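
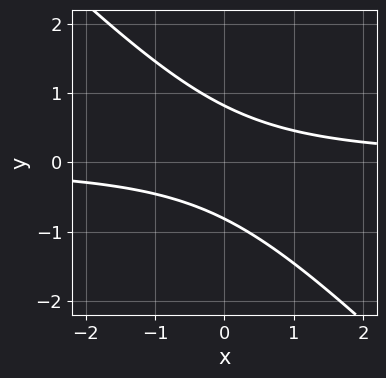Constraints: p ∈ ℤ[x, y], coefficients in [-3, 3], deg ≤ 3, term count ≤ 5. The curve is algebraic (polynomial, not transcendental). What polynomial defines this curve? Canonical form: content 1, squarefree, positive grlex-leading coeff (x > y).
1. deg p = 2. No degree-1 curve has this shape.
2. Reading off the gridlines: no x-intercept at any integer in the box.
3. Fitting integer coefficients to these (and the overall shape) gives p.

3*x*y + 3*y^2 - 2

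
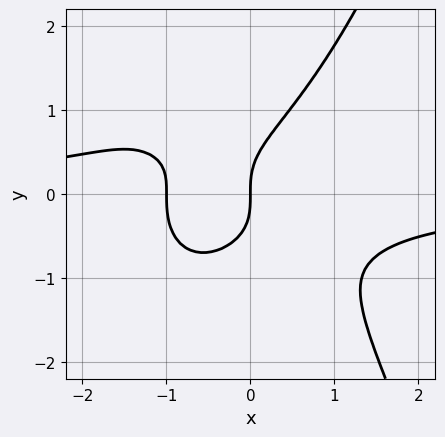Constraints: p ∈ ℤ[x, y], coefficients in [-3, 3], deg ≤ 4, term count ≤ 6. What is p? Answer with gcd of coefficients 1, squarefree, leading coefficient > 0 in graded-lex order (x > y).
x^3*y + x^2*y - y^3 + x^2 + x

First, deg p = 4. The shape is more complex than any degree-3 curve.
Then, reading off the gridlines: one y-axis crossing is at y = 0; among the integer gridlines, it crosses the x-axis at x ∈ {-1, 0}.
Finally, fitting integer coefficients to these (and the overall shape) gives p.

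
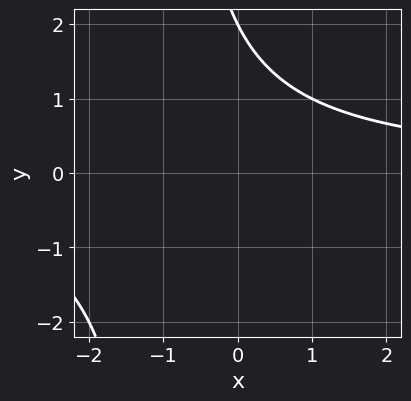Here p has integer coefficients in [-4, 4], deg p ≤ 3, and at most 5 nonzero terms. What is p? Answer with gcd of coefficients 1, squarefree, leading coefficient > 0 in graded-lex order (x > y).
x*y + y - 2

1. The degree is 2 — the shape is more complex than any degree-1 curve.
2. Reading off the gridlines: it misses every integer gridline on the x-axis; it crosses the y-axis at the gridline y = 2.
3. These observations pin down the coefficients.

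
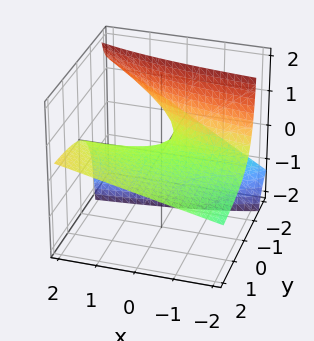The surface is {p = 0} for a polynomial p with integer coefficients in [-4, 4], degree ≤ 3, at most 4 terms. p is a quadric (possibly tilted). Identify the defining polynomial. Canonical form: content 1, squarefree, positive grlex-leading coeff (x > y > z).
x*y - 3*y*z - 3*z

First, degree: a generic line meets the surface in up to 2 points, so deg p = 2.
Then, against the integer gridlines: the visible y-axis segment lies entirely on the surface; every point of the x-axis in the box is on the surface; one z-axis crossing is at z = 0.
Finally, the integer polynomial consistent with all of this is the stated p.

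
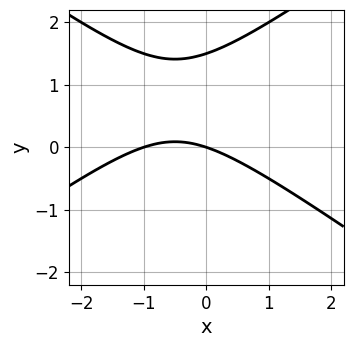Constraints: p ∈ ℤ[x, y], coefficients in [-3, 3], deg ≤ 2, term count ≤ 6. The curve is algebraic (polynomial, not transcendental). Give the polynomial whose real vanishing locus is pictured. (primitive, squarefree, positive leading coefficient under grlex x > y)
(a) Degree: no degree-1 curve has this shape, so deg p = 2.
(b) From the axis intercepts and sections: it meets the y-axis at y = 0 (among the integer gridlines); the x-axis gridline crossings are at x ∈ {-1, 0}.
(c) Assembling these constraints gives the stated polynomial.

x^2 - 2*y^2 + x + 3*y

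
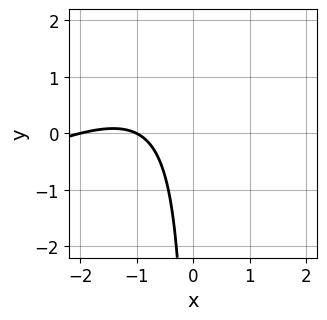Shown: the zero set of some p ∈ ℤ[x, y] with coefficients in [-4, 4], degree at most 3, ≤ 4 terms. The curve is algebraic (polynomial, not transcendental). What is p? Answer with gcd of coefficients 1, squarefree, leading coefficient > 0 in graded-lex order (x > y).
First, the degree is 2 — a generic line meets the curve in up to 2 points.
Next, reading off the gridlines: no y-intercept at any integer in the box; the x-axis gridline crossings are at x ∈ {-2, -1}.
Finally, matching integer coefficients to the picture gives p.

x^2 - 2*x*y + 3*x + 2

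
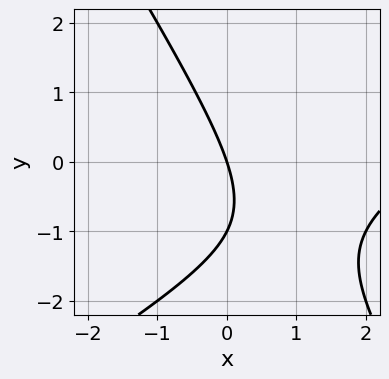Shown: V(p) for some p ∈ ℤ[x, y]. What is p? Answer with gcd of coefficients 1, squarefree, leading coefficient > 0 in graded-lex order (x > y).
x^2 - x*y - y^2 - 3*x - y

First, deg p = 2. The shape is more complex than any degree-1 curve.
Then, checking where it meets the axes: one x-axis crossing is at x = 0; among the integer gridlines, it crosses the y-axis at y ∈ {-1, 0}.
Finally, fitting integer coefficients to these (and the overall shape) gives p.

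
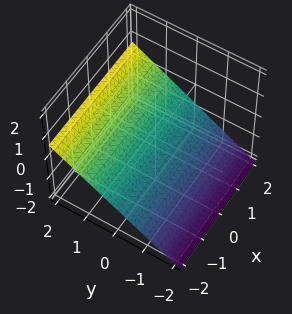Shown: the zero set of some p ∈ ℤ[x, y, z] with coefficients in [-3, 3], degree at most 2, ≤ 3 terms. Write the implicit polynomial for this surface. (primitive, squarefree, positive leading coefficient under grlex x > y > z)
2*y - 3*z - 2

First, degree: every cross-section is a straight line — this is a plane, so deg p = 1.
Then, observable constraints: no x-intercept at any integer in the box; it meets the y-axis at y = 1 (among the integer gridlines).
Finally, the integer polynomial consistent with all of this is the stated p.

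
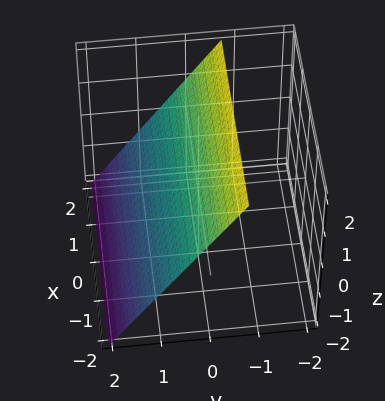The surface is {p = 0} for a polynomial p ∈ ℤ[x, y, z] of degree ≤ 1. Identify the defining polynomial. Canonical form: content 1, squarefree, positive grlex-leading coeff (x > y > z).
deg p = 1. The surface is flat (a plane).
From the visible intercepts: one z-axis crossing is at z = 1; the surface avoids every integer x-axis point in the box.
Matching integer coefficients to the picture gives p.

3*y + 2*z - 2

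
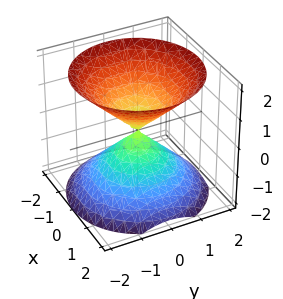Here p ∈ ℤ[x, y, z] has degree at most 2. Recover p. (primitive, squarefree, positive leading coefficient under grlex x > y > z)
1. The picture has 2 separate pieces.
2. Degree: two nappes meeting at a single point; a quadric, so deg p = 2.
3. Symmetries: the z ↦ −z reflection is a symmetry, so z appears only in even powers; every cross-section ⟂ z is a circle, so x, y appear only via x² + y².
4. From the visible intercepts: it meets the x-axis at x = 0 (among the integer gridlines); one z-axis crossing is at z = 0; one y-axis crossing is at y = 0.
5. Putting this together gives p.

x^2 + y^2 - z^2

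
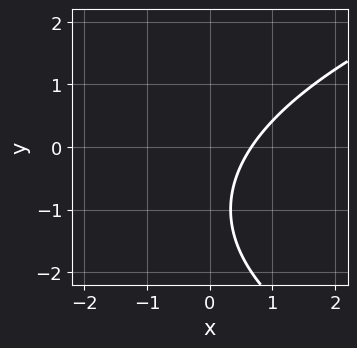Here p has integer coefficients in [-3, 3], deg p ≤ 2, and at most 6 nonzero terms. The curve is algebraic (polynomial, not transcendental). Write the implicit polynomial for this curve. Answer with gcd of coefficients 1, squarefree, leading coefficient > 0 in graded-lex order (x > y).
y^2 - 3*x + 2*y + 2

First, deg p = 2.
Next, reading off the gridlines: the curve avoids every integer y-axis point in the box.
Finally, the integer polynomial consistent with all of this is the stated p.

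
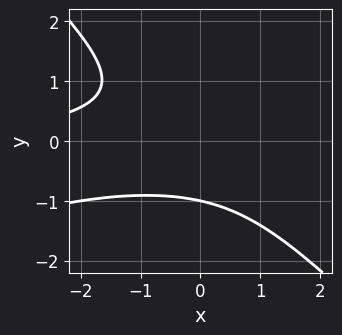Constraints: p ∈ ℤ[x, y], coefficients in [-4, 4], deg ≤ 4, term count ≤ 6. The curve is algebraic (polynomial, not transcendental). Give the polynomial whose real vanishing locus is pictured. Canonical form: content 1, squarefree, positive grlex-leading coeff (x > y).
x^2*y - 2*x*y^2 - 3*y^3 - 3

First, degree: no degree-2 curve has this shape, so deg p = 3.
Then, from the axis intercepts and sections: the curve avoids every integer x-axis point in the box; it crosses the y-axis at the gridline y = -1.
Finally, fitting integer coefficients to these (and the overall shape) gives p.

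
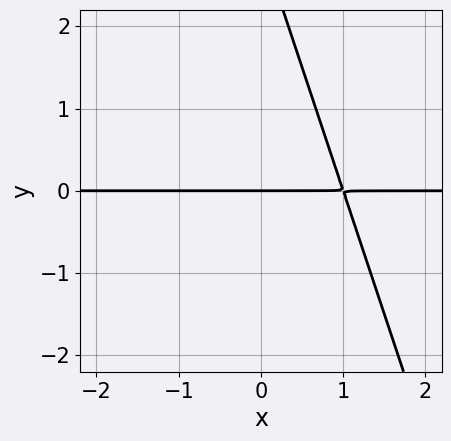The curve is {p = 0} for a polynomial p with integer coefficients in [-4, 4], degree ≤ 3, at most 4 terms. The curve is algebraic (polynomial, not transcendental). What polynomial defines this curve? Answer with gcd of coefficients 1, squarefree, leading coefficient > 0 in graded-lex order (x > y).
3*x*y + y^2 - 3*y

(a) Degree: the shape is more complex than any degree-1 curve, so deg p = 2.
(b) From the visible intercepts: the visible x-axis segment lies entirely on the curve; it meets the y-axis at y = 0 (among the integer gridlines).
(c) The integer polynomial consistent with all of this is the stated p.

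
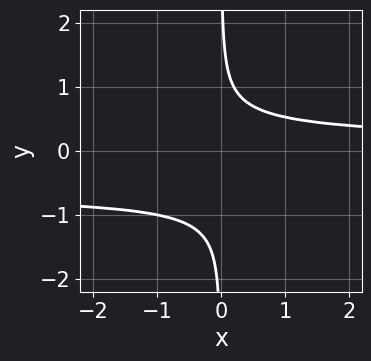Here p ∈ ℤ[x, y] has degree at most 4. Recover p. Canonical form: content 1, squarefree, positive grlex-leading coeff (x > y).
3*x*y^3 + 2*x*y^2 - 1

deg p = 4.
Checking where it meets the axes: no x-intercept at any integer in the box; no y-intercept at any integer in the box.
Putting this together gives p.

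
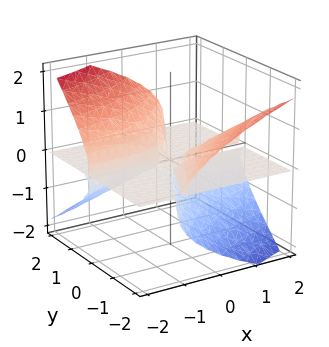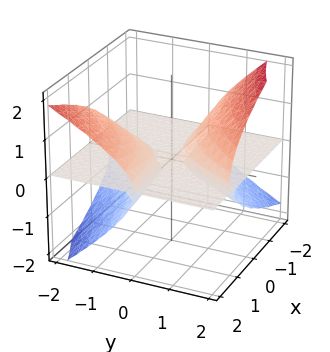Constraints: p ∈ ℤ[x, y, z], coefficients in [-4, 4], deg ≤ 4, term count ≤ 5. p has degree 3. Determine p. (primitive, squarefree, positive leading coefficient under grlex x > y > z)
The picture has 2 separate pieces. They look like related sheets of one shape, so recover p as a whole.
The degree is 3 — no degree-2 surface has this shape.
From the axis intercepts and sections: every point of the x-axis in the box is on the surface; every point of the y-axis in the box is on the surface; it crosses the z-axis at the gridline z = 0.
Matching integer coefficients to the picture gives p.

2*x*y*z - y^2*z - y*z^2 + 3*z^3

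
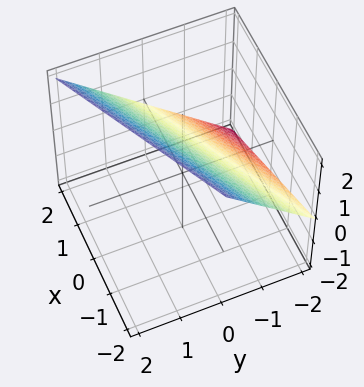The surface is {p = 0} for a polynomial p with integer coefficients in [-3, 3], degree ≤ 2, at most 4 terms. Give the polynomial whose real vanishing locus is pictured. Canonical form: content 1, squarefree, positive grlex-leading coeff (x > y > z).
x - 2*y + 2*z - 2

First, deg p = 1.
Then, from the axis intercepts and sections: one z-axis crossing is at z = 1; it meets the x-axis at x = 2 (among the integer gridlines); it crosses the y-axis at the gridline y = -1.
Finally, fitting integer coefficients to these (and the overall shape) gives p.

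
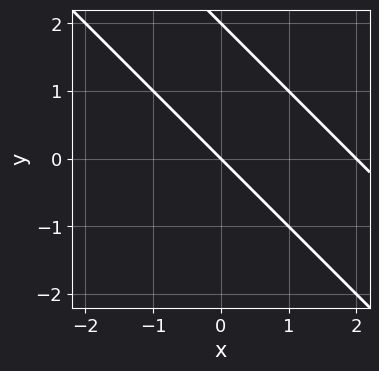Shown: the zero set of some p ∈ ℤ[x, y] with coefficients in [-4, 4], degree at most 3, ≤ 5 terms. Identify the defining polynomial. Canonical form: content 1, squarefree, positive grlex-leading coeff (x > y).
(a) Degree: no degree-1 curve has this shape, so deg p = 2.
(b) Against the integer gridlines: the y-axis gridline crossings are at y ∈ {0, 2}; among the integer gridlines, it crosses the x-axis at x ∈ {0, 2}.
(c) Solving for integer coefficients yields p as stated.

x^2 + 2*x*y + y^2 - 2*x - 2*y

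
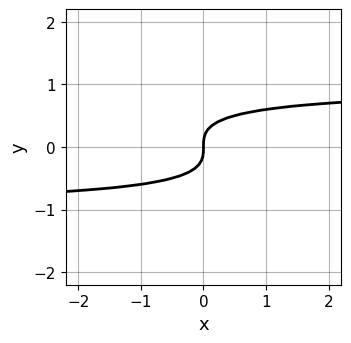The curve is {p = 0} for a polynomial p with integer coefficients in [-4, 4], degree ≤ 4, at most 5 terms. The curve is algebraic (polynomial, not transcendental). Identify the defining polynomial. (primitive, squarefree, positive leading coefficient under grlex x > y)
x*y^2 + 3*y^3 - x

1. deg p = 3.
2. Observable constraints: it meets the y-axis at y = 0 (among the integer gridlines); it meets the x-axis at x = 0 (among the integer gridlines).
3. The integer polynomial consistent with all of this is the stated p.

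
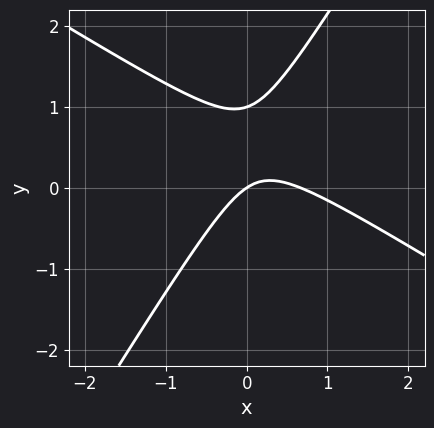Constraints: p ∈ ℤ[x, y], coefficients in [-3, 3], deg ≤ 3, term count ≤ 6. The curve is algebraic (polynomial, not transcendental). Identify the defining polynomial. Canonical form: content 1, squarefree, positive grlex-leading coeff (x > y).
3*x^2 + 3*x*y - 3*y^2 - 2*x + 3*y

deg p = 2. The shape is more complex than any degree-1 curve.
From the visible intercepts: one x-axis crossing is at x = 0; the y-axis gridline crossings are at y ∈ {0, 1}.
Matching integer coefficients to the picture gives p.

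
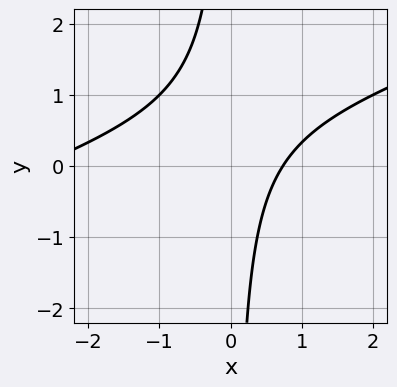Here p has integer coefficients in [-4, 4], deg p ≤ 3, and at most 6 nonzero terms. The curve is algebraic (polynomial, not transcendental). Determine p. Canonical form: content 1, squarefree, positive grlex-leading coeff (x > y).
x^2 - 3*x*y + 2*x - 2

(a) deg p = 2. The shape is more complex than any degree-1 curve.
(b) Reading off the gridlines: it misses every integer gridline on the y-axis.
(c) The integer polynomial consistent with all of this is the stated p.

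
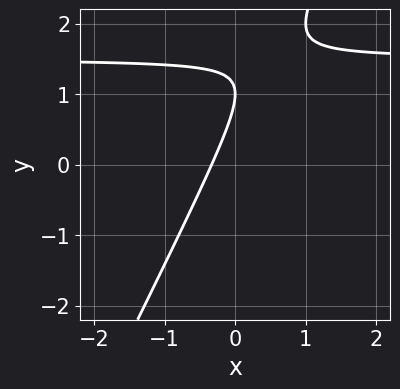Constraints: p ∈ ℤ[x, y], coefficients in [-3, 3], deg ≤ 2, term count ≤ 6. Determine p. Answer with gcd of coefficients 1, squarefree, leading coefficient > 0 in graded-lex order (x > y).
2*x*y - y^2 - 3*x + 2*y - 1

1. deg p = 2. No degree-1 curve has this shape.
2. Checking where it meets the axes: it meets the y-axis at y = 1 (among the integer gridlines).
3. Matching integer coefficients to the picture gives p.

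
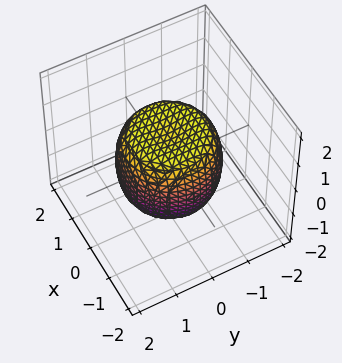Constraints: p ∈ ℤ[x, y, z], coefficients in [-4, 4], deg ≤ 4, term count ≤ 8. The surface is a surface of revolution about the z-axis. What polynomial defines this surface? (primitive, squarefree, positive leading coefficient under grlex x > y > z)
The degree is 4 — a generic line meets the surface in up to 4 points.
Symmetries: rotational symmetry about the z-axis ⇒ p depends on x, y only through x² + y².
Reading off the gridlines: the z-axis gridline crossings are at z ∈ {-1, 1}; a circular section at z = 0 has radius between 1 and 2.
Fitting integer coefficients to these (and the overall shape) gives p.

x^4 + 2*x^2*y^2 + y^4 - x^2 - y^2 + z^2 - 1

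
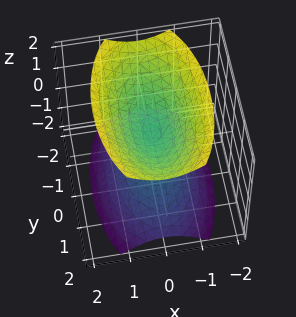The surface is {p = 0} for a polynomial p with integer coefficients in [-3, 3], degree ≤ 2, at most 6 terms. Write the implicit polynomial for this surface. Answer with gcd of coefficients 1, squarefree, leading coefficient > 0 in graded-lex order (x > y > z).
3*x^2 + y^2 - 2*z^2 + 1

(a) The picture has 2 separate pieces. Treating them together as one polynomial.
(b) The degree is 2 — two sheets facing apart; a quadric.
(c) Symmetries: it's symmetric under y → −y, forcing even powers of y; it's symmetric under z → −z, forcing even powers of z; it's symmetric under x → −x, forcing even powers of x.
(d) From the visible intercepts: no y-intercept at any integer in the box; no x-intercept at any integer in the box.
(e) Fitting integer coefficients to these (and the overall shape) gives p.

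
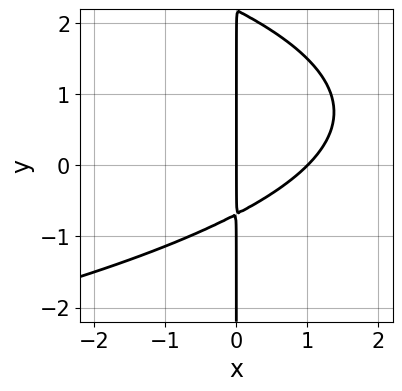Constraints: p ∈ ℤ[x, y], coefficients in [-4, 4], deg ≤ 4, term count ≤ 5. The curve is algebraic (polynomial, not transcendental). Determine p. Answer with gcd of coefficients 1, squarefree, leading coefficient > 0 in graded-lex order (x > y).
2*x*y^2 + 3*x^2 - 3*x*y - 3*x

First, deg p = 3.
Next, reading off the gridlines: the visible y-axis segment lies entirely on the curve; the x-axis gridline crossings are at x ∈ {0, 1}.
Finally, matching integer coefficients to the picture gives p.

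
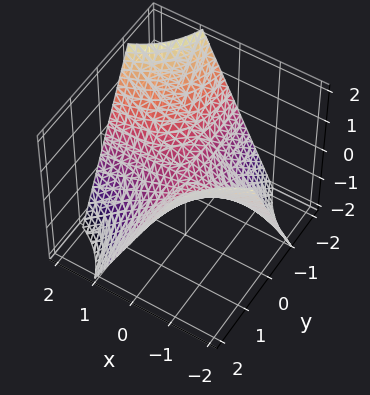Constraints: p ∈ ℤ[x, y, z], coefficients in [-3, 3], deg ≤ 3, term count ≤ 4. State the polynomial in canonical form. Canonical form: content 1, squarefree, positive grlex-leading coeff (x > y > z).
deg p = 2. A hyperbolic paraboloid; a quadric.
From the visible intercepts: every point of the y-axis in the box is on the surface; it crosses the z-axis at the gridline z = 0; the visible x-axis segment lies entirely on the surface.
These observations pin down the coefficients.

x*y + z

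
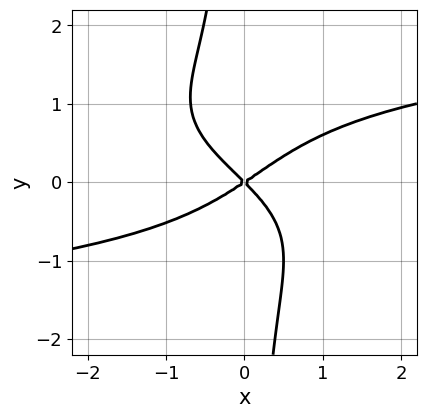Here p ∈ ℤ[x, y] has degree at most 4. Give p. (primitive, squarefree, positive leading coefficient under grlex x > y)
deg p = 4.
Reading off the gridlines: it meets the x-axis at x = 0 (among the integer gridlines); one y-axis crossing is at y = 0.
Together with the visible shape, these determine p as stated.

3*x*y^3 - x*y^2 - 2*x^2 + x*y + 3*y^2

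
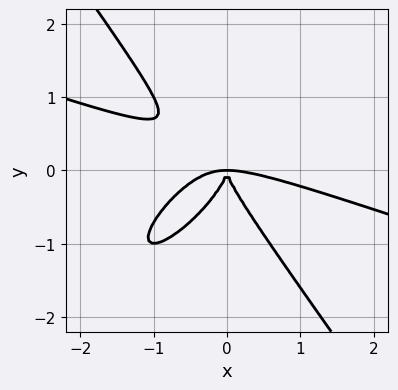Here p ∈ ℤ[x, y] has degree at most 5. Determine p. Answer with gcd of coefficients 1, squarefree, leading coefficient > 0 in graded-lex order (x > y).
First, the degree is 4 — no degree-3 curve has this shape.
Finally, the integer polynomial consistent with all of this is the stated p.

x^4 + 2*x^3*y - 3*x^2*y^2 + 2*y^4 + 2*x^2*y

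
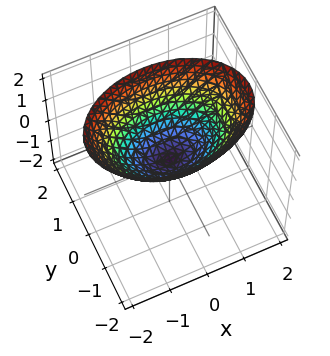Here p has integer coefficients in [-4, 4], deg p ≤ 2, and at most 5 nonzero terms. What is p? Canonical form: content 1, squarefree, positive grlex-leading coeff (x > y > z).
Degree: a paraboloid; a quadric, so deg p = 2.
Symmetries: it's symmetric under x → −x, forcing even powers of x; the y ↦ −y reflection is a symmetry, so y appears only in even powers.
Checking where it meets the axes: one y-axis crossing is at y = 0; one x-axis crossing is at x = 0; it crosses the z-axis at the gridline z = 0.
Solving for integer coefficients yields p as stated.

x^2 + 2*y^2 - 2*z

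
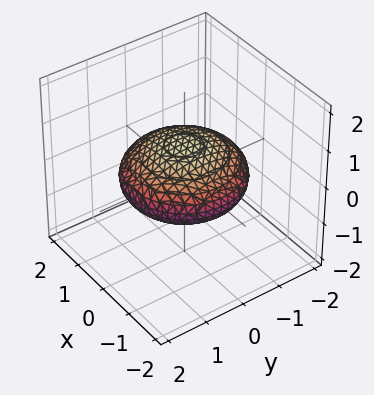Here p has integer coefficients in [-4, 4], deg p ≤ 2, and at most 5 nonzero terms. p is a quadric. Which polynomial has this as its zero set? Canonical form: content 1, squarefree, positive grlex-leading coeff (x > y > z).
x^2 + y^2 + 3*z^2 - 2

First, deg p = 2. A closed, bounded, convex surface; a quadric.
Then, symmetries: the z ↦ −z reflection is a symmetry, so z appears only in even powers; rotational symmetry about the z-axis ⇒ p depends on x, y only through x² + y².
Next, checking where it meets the axes: a circular section at z = 0 has radius between 1 and 2.
Finally, solving for integer coefficients yields p as stated.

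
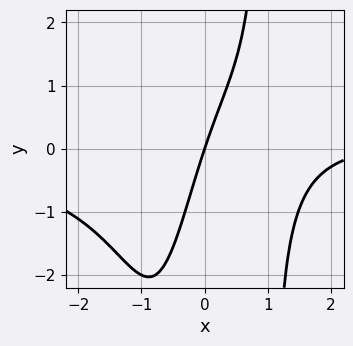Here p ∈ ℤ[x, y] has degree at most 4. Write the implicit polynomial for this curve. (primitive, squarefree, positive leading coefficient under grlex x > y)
The degree is 4 — the shape is more complex than any degree-3 curve.
Reading off the gridlines: one x-axis crossing is at x = 0; it meets the y-axis at y = 0 (among the integer gridlines).
Assembling these constraints gives the stated polynomial.

x^3*y - x^2 + 3*x - y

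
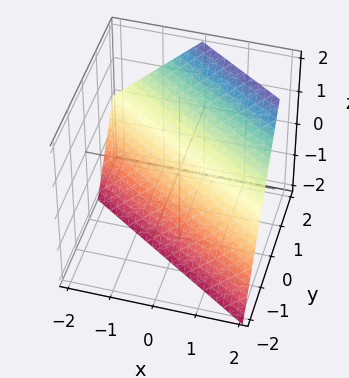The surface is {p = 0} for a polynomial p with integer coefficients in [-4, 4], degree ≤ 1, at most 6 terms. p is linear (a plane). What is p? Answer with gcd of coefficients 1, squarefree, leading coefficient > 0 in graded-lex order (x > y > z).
First, the degree is 1 — every cross-section is a straight line — this is a plane.
Next, from the axis intercepts and sections: it meets the z-axis at z = -1 (among the integer gridlines); it meets the x-axis at x = 1 (among the integer gridlines).
Finally, together with the visible shape, these determine p as stated.

2*x + 3*y - 2*z - 2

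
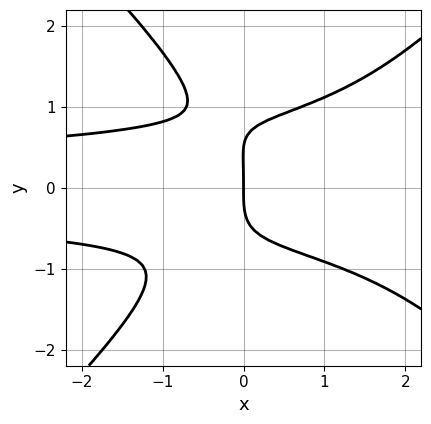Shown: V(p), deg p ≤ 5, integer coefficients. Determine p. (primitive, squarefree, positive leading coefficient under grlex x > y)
2*x^2*y^2 - 2*y^4 - 3*x*y^2 + y^3 + 3*x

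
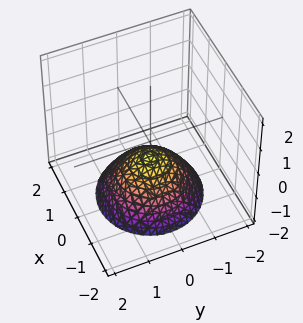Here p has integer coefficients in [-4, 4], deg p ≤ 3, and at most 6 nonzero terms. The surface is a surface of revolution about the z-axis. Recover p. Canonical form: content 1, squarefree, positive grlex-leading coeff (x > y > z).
1. deg p = 2.
2. Symmetries: every cross-section ⟂ z is a circle, so x, y appear only via x² + y².
3. Against the integer gridlines: a circular section at z = -1 has radius between 0 and 1; the surface avoids every integer x-axis point in the box; the surface avoids every integer y-axis point in the box.
4. These observations pin down the coefficients.

2*x^2 + 2*y^2 + 3*z + 2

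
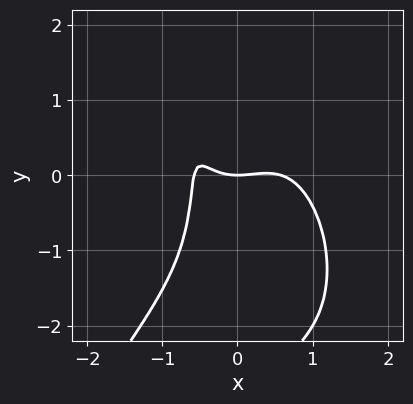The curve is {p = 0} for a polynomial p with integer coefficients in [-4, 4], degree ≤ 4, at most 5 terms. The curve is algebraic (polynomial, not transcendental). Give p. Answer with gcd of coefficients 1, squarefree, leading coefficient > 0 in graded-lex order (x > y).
1. The degree is 4 — a generic line meets the curve in up to 4 points.
2. Reading off the gridlines: it crosses the y-axis at the gridline y = 0; it crosses the x-axis at the gridline x = 0.
3. Assembling these constraints gives the stated polynomial.

3*x^4 - x*y^3 - x^2 + 3*x*y + 2*y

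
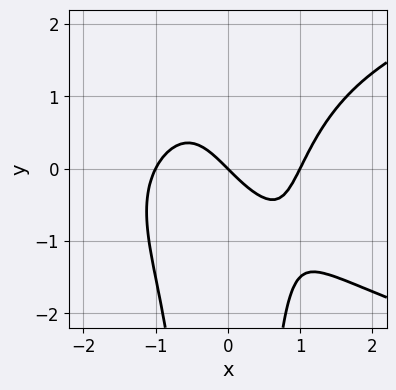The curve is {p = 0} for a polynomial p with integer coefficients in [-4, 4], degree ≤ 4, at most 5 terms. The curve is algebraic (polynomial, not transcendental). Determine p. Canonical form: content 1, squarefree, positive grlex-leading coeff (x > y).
2*x^2*y^2 - 3*x^3 + 3*x + 3*y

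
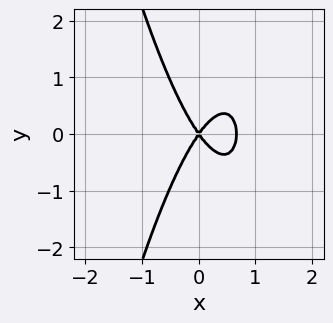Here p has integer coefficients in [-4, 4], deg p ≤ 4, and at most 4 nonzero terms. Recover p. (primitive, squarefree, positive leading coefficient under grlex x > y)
First, deg p = 3. No degree-2 curve has this shape.
Then, symmetries: the y ↦ −y reflection is a symmetry, so y appears only in even powers.
Next, from the axis intercepts and sections: one x-axis crossing is at x = 0; it meets the y-axis at y = 0 (among the integer gridlines).
Finally, putting this together gives p.

3*x^3 - 2*x^2 + y^2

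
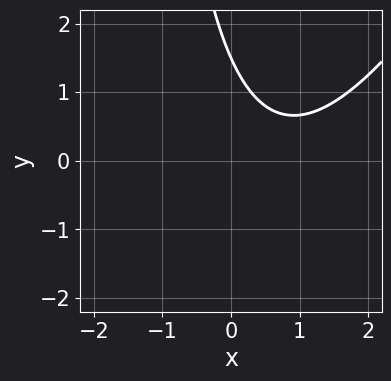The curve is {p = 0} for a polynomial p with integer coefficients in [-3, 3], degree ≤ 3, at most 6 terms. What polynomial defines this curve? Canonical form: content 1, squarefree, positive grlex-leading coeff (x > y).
First, deg p = 2. A generic line meets the curve in up to 2 points.
Next, against the integer gridlines: no x-intercept at any integer in the box.
Finally, together with the visible shape, these determine p as stated.

2*x^2 - x*y - 3*x - 2*y + 3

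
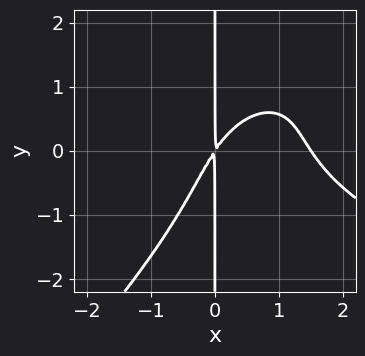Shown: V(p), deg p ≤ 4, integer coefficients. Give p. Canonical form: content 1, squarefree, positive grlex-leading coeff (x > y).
x^2*y^2 - x*y^3 - 2*x^3 + 3*x^2 - 2*x*y

First, the degree is 4 — no degree-3 curve has this shape.
Next, checking where it meets the axes: the visible y-axis segment lies entirely on the curve.
Finally, matching integer coefficients to the picture gives p.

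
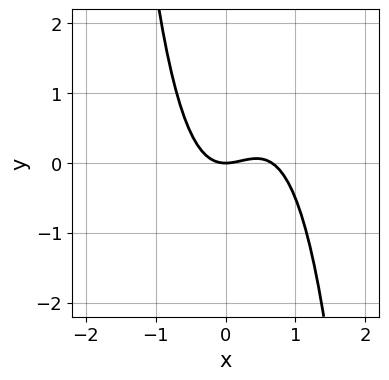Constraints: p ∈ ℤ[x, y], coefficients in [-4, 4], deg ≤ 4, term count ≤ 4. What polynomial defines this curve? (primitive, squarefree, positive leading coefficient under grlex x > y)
3*x^3 - 2*x^2 + 2*y

1. deg p = 3. A generic line meets the curve in up to 3 points.
2. Reading off the gridlines: it meets the y-axis at y = 0 (among the integer gridlines); it meets the x-axis at x = 0 (among the integer gridlines).
3. Matching integer coefficients to the picture gives p.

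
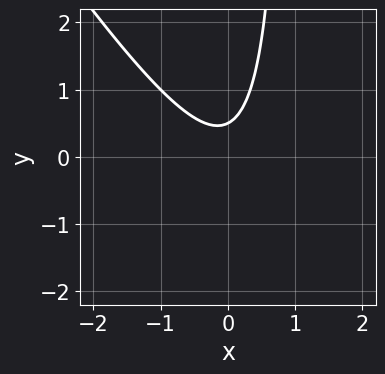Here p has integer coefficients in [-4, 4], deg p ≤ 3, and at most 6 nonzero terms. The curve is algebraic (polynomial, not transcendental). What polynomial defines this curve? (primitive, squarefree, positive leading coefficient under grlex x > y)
First, degree: a generic line meets the curve in up to 2 points, so deg p = 2.
Then, reading off the gridlines: no x-intercept at any integer in the box.
Finally, these observations pin down the coefficients.

3*x^2 + 2*x*y - 2*y + 1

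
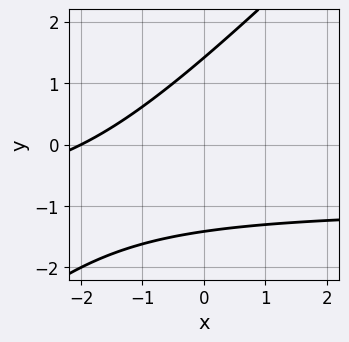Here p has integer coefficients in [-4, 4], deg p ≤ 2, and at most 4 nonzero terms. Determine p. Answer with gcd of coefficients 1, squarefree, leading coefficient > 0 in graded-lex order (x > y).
x*y - y^2 + x + 2

deg p = 2. No degree-1 curve has this shape.
Checking where it meets the axes: it crosses the x-axis at the gridline x = -2.
Putting this together gives p.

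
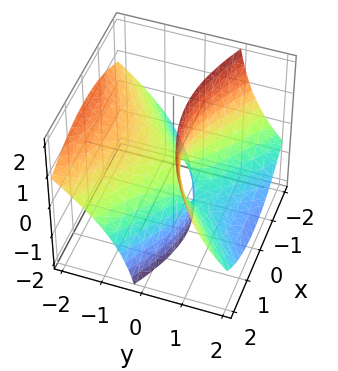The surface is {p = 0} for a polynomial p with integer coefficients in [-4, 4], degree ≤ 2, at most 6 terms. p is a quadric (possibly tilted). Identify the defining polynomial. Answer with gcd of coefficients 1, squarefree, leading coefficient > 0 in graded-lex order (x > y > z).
The degree is 2 — no degree-1 surface has this shape.
Reading off the gridlines: one x-axis crossing is at x = 0; it crosses the y-axis at the gridline y = 0.
These observations pin down the coefficients.

x^2 - 2*y^2 - 3*y*z + z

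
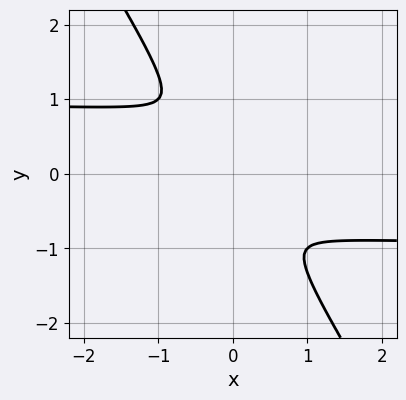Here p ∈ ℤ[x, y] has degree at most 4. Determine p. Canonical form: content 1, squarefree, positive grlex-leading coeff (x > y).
x^2*y^2 - x*y^3 - y^4 - x^2

First, deg p = 4. No degree-3 curve has this shape.
Finally, putting this together gives p.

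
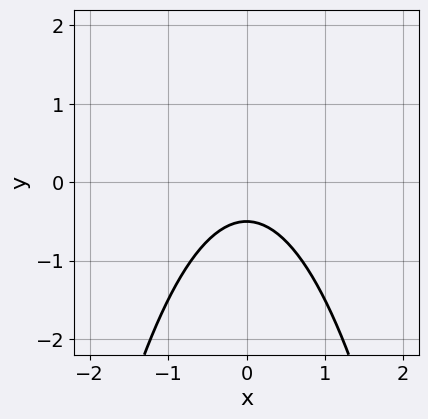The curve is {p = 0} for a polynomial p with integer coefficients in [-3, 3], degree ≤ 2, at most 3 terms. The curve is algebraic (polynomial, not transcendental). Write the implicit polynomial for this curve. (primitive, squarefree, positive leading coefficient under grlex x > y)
2*x^2 + 2*y + 1

1. Degree: no degree-1 curve has this shape, so deg p = 2.
2. Symmetries: mirror symmetry x ↦ −x ⇒ only even powers of x.
3. Checking where it meets the axes: the curve avoids every integer x-axis point in the box.
4. Solving for integer coefficients yields p as stated.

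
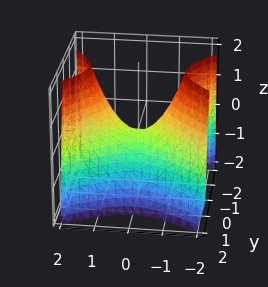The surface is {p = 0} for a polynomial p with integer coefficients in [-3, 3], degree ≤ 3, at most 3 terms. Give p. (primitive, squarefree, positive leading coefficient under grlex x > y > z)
2*x^2 - 3*y^2 - 2*z

1. The degree is 2 — a saddle surface; a quadric.
2. Symmetries: it's symmetric under x → −x, forcing even powers of x; the y ↦ −y reflection is a symmetry, so y appears only in even powers.
3. From the axis intercepts and sections: it crosses the y-axis at the gridline y = 0; it crosses the z-axis at the gridline z = 0; it meets the x-axis at x = 0 (among the integer gridlines).
4. Assembling these constraints gives the stated polynomial.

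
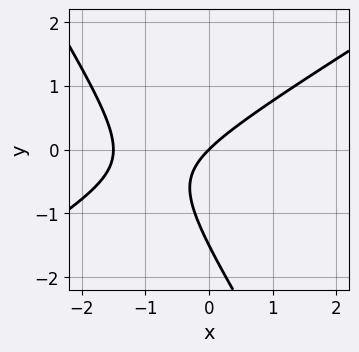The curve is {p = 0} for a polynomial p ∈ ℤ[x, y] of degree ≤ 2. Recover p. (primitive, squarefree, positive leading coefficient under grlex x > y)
First, the degree is 2 — no degree-1 curve has this shape.
Next, against the integer gridlines: one y-axis crossing is at y = 0; one x-axis crossing is at x = 0.
Finally, solving for integer coefficients yields p as stated.

2*x^2 - 2*x*y - 2*y^2 + 3*x - 3*y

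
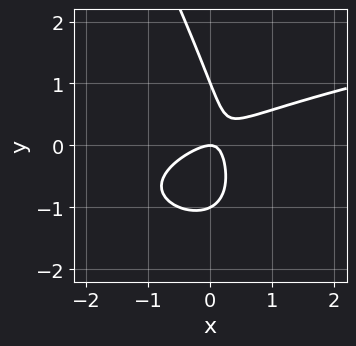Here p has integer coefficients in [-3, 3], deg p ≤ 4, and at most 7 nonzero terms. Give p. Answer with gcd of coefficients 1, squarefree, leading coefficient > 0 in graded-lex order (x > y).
1. The degree is 3 — a generic line meets the curve in up to 3 points.
2. Against the integer gridlines: the y-axis gridline crossings are at y ∈ {-1, 0, 1}; it meets the x-axis at x = 0 (among the integer gridlines).
3. Solving for integer coefficients yields p as stated.

2*x*y^2 + y^3 - 2*x^2 + 3*x*y - y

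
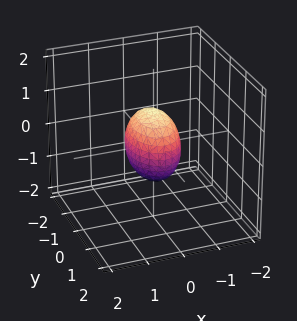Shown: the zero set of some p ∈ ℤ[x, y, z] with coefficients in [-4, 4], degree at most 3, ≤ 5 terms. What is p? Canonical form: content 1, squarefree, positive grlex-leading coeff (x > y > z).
First, degree: a closed, bounded, convex surface; a quadric, so deg p = 2.
Then, symmetries: it's symmetric under z → −z, forcing even powers of z; it's symmetric under y → −y, forcing even powers of y; mirror symmetry x ↦ −x ⇒ only even powers of x.
Then, against the integer gridlines: the y-axis gridline crossings are at y ∈ {-1, 1}; the z-axis gridline crossings are at z ∈ {-1, 1}.
Finally, assembling these constraints gives the stated polynomial.

2*x^2 + y^2 + z^2 - 1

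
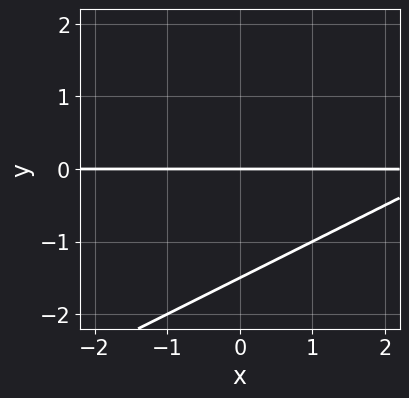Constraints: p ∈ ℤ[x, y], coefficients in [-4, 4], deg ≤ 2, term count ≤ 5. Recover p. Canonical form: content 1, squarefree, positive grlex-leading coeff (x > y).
First, deg p = 2. A generic line meets the curve in up to 2 points.
Then, from the axis intercepts and sections: one y-axis crossing is at y = 0; every point of the x-axis in the box is on the curve.
Finally, the integer polynomial consistent with all of this is the stated p.

x*y - 2*y^2 - 3*y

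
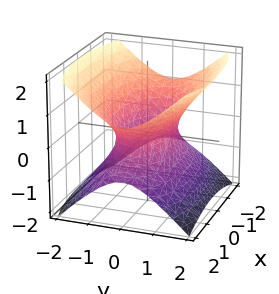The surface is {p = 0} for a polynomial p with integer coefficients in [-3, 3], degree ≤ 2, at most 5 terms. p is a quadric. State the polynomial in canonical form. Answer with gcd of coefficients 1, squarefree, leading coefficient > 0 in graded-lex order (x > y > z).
x^2 + 3*y^2 - 3*z^2 - 2

First, deg p = 2.
Then, symmetries: mirror symmetry x ↦ −x ⇒ only even powers of x; mirror symmetry z ↦ −z ⇒ only even powers of z; the y ↦ −y reflection is a symmetry, so y appears only in even powers.
Then, checking where it meets the axes: no z-intercept at any integer in the box.
Finally, matching integer coefficients to the picture gives p.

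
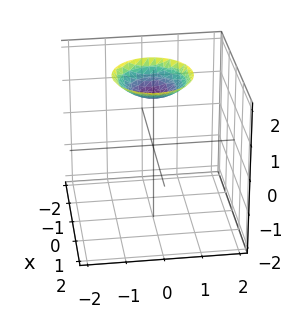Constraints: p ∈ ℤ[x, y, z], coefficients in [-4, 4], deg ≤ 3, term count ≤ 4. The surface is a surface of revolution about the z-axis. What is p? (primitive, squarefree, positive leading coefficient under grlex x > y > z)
x^2 + y^2 - 2*z + 3

1. The degree is 2 — the shape is more complex than any degree-1 surface.
2. By symmetry, every cross-section ⟂ z is a circle, so x, y appear only via x² + y².
3. Checking where it meets the axes: it misses every integer gridline on the y-axis; no x-intercept at any integer in the box; a circular section at z = 2 has radius exactly 1.
4. Solving for integer coefficients yields p as stated.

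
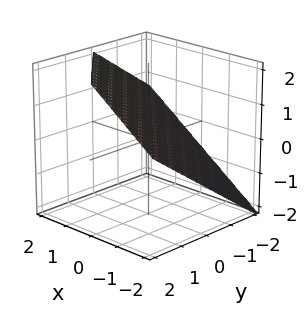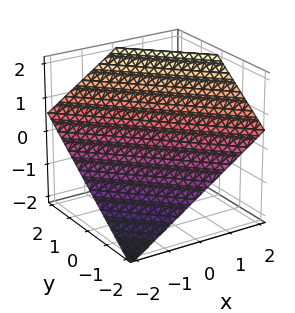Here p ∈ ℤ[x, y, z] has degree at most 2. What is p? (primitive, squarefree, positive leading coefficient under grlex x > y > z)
(a) The degree is 1 — every cross-section is a straight line — this is a plane.
(b) Against the integer gridlines: one x-axis crossing is at x = -1; it meets the y-axis at y = -1 (among the integer gridlines).
(c) Fitting integer coefficients to these (and the overall shape) gives p.

2*x + 2*y - 3*z + 2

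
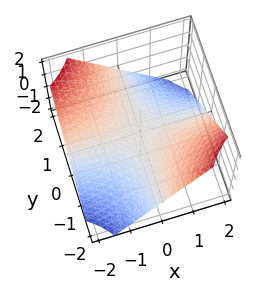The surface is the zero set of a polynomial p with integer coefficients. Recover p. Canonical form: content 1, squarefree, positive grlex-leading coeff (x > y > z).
2*x*y + 3*z

The degree is 2 — no degree-1 surface has this shape.
Checking where it meets the axes: every point of the x-axis in the box is on the surface; it meets the z-axis at z = 0 (among the integer gridlines); every point of the y-axis in the box is on the surface.
Fitting integer coefficients to these (and the overall shape) gives p.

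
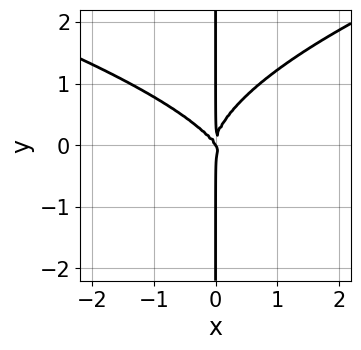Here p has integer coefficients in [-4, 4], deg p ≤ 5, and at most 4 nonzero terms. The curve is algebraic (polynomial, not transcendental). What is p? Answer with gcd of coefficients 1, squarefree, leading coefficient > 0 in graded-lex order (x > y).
3*x*y^3 - 3*x^3 - 2*x^2*y

First, deg p = 4.
Next, observable constraints: one x-axis crossing is at x = 0; the visible y-axis segment lies entirely on the curve.
Finally, together with the visible shape, these determine p as stated.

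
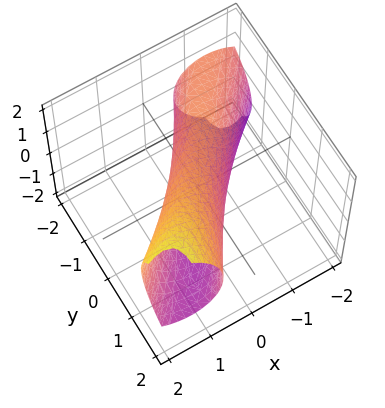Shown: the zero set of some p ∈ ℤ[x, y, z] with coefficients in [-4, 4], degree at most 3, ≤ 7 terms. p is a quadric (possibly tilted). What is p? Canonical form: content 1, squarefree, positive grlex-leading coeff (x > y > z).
deg p = 2.
From the axis intercepts and sections: among the integer gridlines, it crosses the z-axis at z ∈ {-1, 1}; the y-axis gridline crossings are at y ∈ {-1, 1}.
Solving for integer coefficients yields p as stated.

2*x^2 - 3*x*y - x*z + y^2 + z^2 - 1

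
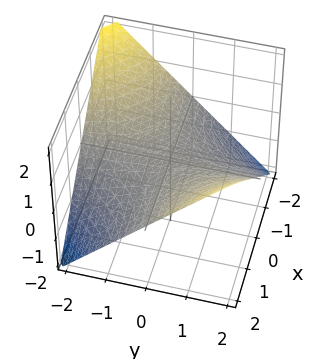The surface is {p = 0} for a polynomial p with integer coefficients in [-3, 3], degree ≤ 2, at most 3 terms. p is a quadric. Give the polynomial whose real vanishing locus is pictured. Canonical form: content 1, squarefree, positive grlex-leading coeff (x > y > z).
First, deg p = 2.
Next, reading off the gridlines: one z-axis crossing is at z = 0; the visible x-axis segment lies entirely on the surface; every point of the y-axis in the box is on the surface.
Finally, fitting integer coefficients to these (and the overall shape) gives p.

x*y - 2*z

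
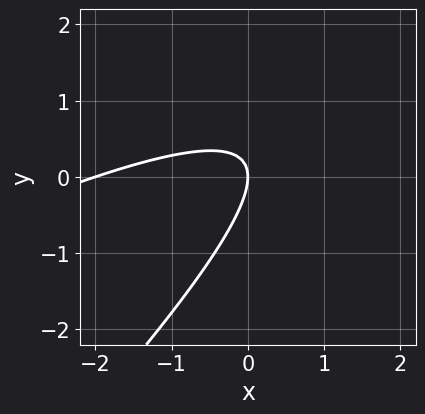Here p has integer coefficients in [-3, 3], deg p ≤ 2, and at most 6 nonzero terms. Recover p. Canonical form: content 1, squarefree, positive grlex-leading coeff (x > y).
(a) The degree is 2 — no degree-1 curve has this shape.
(b) Reading off the gridlines: it crosses the y-axis at the gridline y = 0; the x-axis gridline crossings are at x ∈ {-2, 0}.
(c) Together with the visible shape, these determine p as stated.

x^2 - 3*x*y + 2*y^2 + 2*x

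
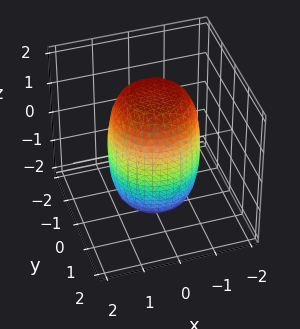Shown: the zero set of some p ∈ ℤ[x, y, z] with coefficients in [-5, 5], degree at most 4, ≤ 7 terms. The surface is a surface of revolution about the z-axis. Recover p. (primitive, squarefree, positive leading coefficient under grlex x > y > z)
2*x^4 + 4*x^2*y^2 + 2*y^4 - x^2 - y^2 + z^2 - 3

First, deg p = 4. No degree-3 surface has this shape.
Next, symmetry: the surface is invariant under rotation about z: p = q(x² + y², z).
Next, from the axis intercepts and sections: a circular section at z = 0 has radius between 1 and 2.
Finally, assembling these constraints gives the stated polynomial.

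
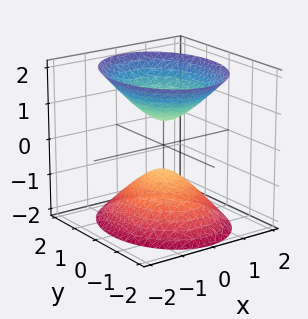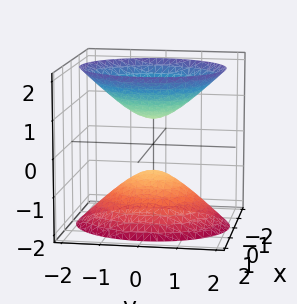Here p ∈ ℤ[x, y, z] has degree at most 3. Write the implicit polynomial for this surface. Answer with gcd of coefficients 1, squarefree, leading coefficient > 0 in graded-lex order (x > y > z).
(a) I count 2 distinct pieces. Treating them together as one polynomial.
(b) deg p = 2. Two separate bowl-shaped sheets opening away from each other; a quadric.
(c) Symmetries: it's symmetric under x → −x, forcing even powers of x; it's symmetric under y → −y, forcing even powers of y; it's symmetric under z → −z, forcing even powers of z.
(d) Reading off the gridlines: no x-intercept at any integer in the box; the surface avoids every integer y-axis point in the box.
(e) Assembling these constraints gives the stated polynomial.

3*x^2 + 2*y^2 - 2*z^2 + 1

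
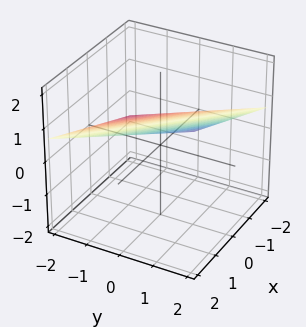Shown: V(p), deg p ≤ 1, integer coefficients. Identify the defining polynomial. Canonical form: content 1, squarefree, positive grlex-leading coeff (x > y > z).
x + y - 3*z + 2

First, degree: every cross-section is a straight line — this is a plane, so deg p = 1.
Next, from the visible intercepts: it crosses the y-axis at the gridline y = -2; it meets the x-axis at x = -2 (among the integer gridlines).
Finally, fitting integer coefficients to these (and the overall shape) gives p.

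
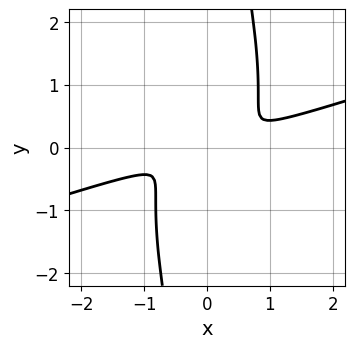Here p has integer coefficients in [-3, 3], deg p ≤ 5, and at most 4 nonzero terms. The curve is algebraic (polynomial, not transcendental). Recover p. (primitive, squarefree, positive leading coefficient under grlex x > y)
(a) Degree: the shape is more complex than any degree-3 curve, so deg p = 4.
(b) Putting this together gives p.

x^4 - 3*x^3*y - x*y^3 + 2*y^2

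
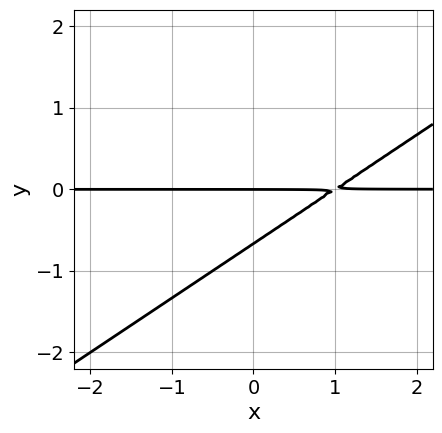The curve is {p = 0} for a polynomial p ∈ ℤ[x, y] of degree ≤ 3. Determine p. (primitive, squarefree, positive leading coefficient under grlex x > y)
2*x*y - 3*y^2 - 2*y

The degree is 2 — no degree-1 curve has this shape.
From the visible intercepts: one y-axis crossing is at y = 0; every point of the x-axis in the box is on the curve.
Assembling these constraints gives the stated polynomial.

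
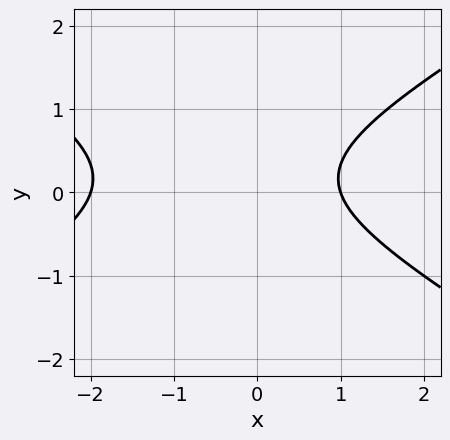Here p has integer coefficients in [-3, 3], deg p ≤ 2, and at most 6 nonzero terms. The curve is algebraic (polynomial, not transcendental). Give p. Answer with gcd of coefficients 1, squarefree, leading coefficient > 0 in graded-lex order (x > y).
The degree is 2 — no degree-1 curve has this shape.
From the axis intercepts and sections: it misses every integer gridline on the y-axis; among the integer gridlines, it crosses the x-axis at x ∈ {-2, 1}.
These observations pin down the coefficients.

x^2 - 3*y^2 + x + y - 2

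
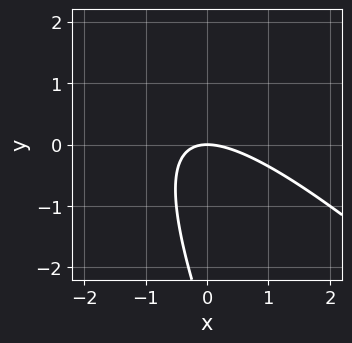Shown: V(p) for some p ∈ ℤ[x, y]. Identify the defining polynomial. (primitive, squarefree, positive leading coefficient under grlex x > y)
2*x^2 + 3*x*y + y^2 + 3*y

First, the degree is 2 — no degree-1 curve has this shape.
Next, checking where it meets the axes: one x-axis crossing is at x = 0; it crosses the y-axis at the gridline y = 0.
Finally, solving for integer coefficients yields p as stated.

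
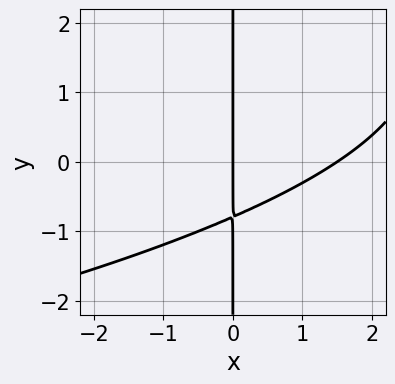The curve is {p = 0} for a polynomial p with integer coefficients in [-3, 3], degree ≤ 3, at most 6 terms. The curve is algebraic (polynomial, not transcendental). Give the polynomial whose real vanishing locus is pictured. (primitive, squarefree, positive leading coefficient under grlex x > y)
x*y^2 + 2*x^2 - 3*x*y - 3*x

(a) Degree: no degree-2 curve has this shape, so deg p = 3.
(b) Reading off the gridlines: the visible y-axis segment lies entirely on the curve; one x-axis crossing is at x = 0.
(c) Matching integer coefficients to the picture gives p.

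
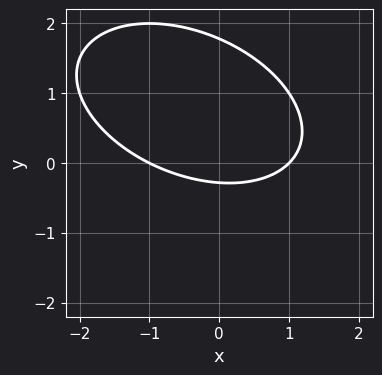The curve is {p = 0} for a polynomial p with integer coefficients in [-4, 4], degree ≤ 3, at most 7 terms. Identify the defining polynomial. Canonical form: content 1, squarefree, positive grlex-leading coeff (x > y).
(a) Degree: no degree-1 curve has this shape, so deg p = 2.
(b) Observable constraints: among the integer gridlines, it crosses the x-axis at x ∈ {-1, 1}.
(c) Assembling these constraints gives the stated polynomial.

x^2 + x*y + 2*y^2 - 3*y - 1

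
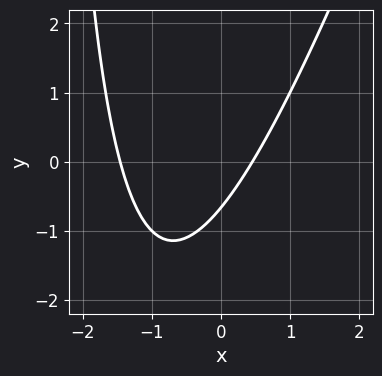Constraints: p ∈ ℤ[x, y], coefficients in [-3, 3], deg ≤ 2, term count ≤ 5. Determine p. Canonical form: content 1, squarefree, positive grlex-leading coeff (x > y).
3*x^2 - x*y + 3*x - 3*y - 2

deg p = 2. A generic line meets the curve in up to 2 points.
Matching integer coefficients to the picture gives p.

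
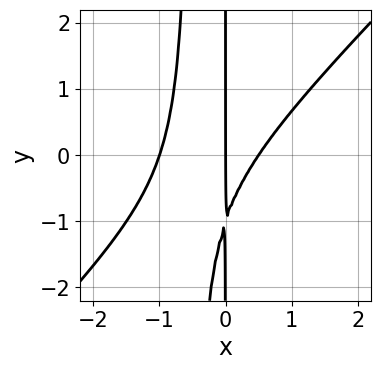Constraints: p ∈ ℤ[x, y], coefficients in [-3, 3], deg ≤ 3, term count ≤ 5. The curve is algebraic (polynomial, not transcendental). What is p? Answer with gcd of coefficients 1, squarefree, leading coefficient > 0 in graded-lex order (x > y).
2*x^3 - 2*x^2*y + x^2 - x*y - x

1. Degree: no degree-2 curve has this shape, so deg p = 3.
2. Observable constraints: the x-axis gridline crossings are at x ∈ {-1, 0}; every point of the y-axis in the box is on the curve.
3. The integer polynomial consistent with all of this is the stated p.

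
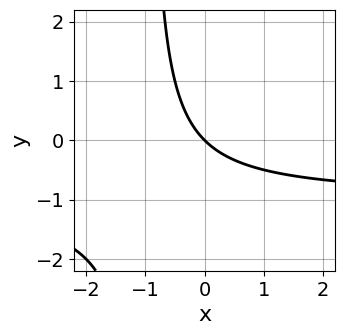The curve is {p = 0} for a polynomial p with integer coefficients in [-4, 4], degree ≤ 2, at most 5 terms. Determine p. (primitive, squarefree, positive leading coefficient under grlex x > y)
x*y + x + y

(a) deg p = 2.
(b) From the axis intercepts and sections: one x-axis crossing is at x = 0; one y-axis crossing is at y = 0.
(c) Fitting integer coefficients to these (and the overall shape) gives p.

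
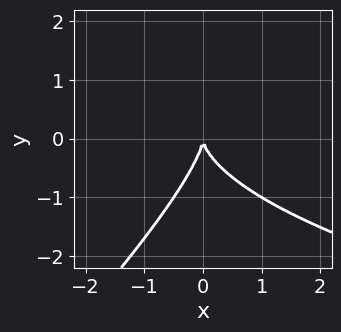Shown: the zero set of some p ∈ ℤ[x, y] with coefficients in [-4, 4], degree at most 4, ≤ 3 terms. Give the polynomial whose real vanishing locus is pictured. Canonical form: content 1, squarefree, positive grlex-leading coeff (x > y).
x*y^2 - y^3 - 2*x^2

deg p = 3. No degree-2 curve has this shape.
Checking where it meets the axes: one y-axis crossing is at y = 0; it crosses the x-axis at the gridline x = 0.
These observations pin down the coefficients.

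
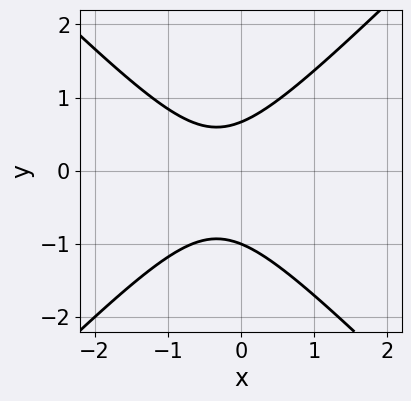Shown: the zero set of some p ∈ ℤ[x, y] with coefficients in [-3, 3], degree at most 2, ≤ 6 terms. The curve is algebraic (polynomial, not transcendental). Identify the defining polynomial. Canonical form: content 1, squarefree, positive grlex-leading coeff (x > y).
3*x^2 - 3*y^2 + 2*x - y + 2

First, degree: a generic line meets the curve in up to 2 points, so deg p = 2.
Next, from the visible intercepts: it meets the y-axis at y = -1 (among the integer gridlines); no x-intercept at any integer in the box.
Finally, assembling these constraints gives the stated polynomial.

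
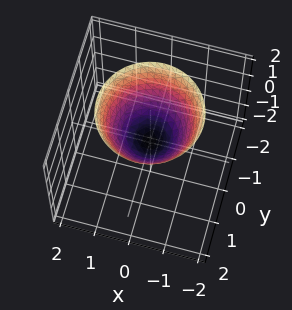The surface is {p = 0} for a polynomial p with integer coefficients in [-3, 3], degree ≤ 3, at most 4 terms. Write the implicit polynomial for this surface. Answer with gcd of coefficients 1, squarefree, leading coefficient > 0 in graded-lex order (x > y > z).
x^2 + y^2 - z

First, deg p = 2. A single bowl opening along one axis; a quadric.
Then, by symmetry, every cross-section ⟂ z is a circle, so x, y appear only via x² + y².
Then, from the visible intercepts: it meets the y-axis at y = 0 (among the integer gridlines); it crosses the x-axis at the gridline x = 0; it meets the z-axis at z = 0 (among the integer gridlines); a circular section at z = 2 has radius between 1 and 2.
Finally, matching integer coefficients to the picture gives p.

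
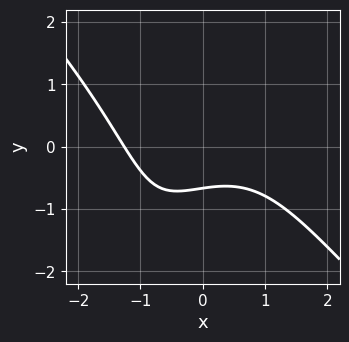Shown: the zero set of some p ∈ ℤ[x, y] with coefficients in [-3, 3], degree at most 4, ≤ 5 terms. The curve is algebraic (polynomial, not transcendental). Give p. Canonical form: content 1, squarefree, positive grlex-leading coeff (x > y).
(a) deg p = 3.
(b) Putting this together gives p.

x^3 - x*y^2 + 3*y + 2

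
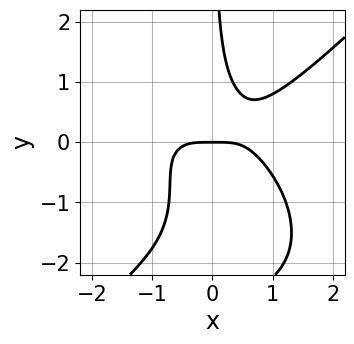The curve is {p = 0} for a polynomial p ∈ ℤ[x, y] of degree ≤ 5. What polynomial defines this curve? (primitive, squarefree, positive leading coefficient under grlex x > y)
x^4 - x*y^3 - 2*x*y^2 + y

(a) deg p = 4.
(b) From the visible intercepts: it meets the y-axis at y = 0 (among the integer gridlines); it crosses the x-axis at the gridline x = 0.
(c) Matching integer coefficients to the picture gives p.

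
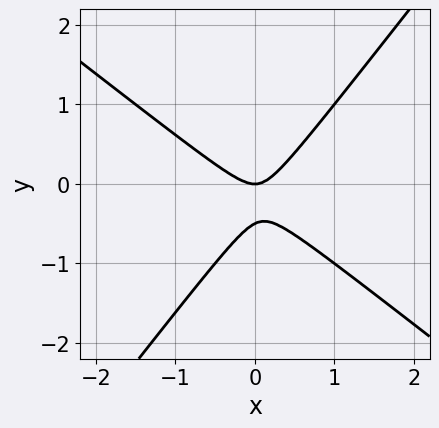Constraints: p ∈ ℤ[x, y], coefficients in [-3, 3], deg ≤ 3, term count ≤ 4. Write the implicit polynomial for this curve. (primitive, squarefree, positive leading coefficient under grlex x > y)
Degree: a generic line meets the curve in up to 2 points, so deg p = 2.
Observable constraints: it meets the x-axis at x = 0 (among the integer gridlines); it crosses the y-axis at the gridline y = 0.
Assembling these constraints gives the stated polynomial.

2*x^2 + x*y - 2*y^2 - y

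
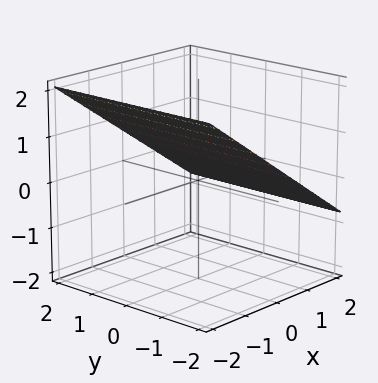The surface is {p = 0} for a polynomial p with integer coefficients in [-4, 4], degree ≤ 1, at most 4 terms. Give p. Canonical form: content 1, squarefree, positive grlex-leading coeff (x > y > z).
2*x + 3*z - 2

First, degree: the surface is flat (a plane), so deg p = 1.
Next, reading off the gridlines: it misses every integer gridline on the y-axis; it crosses the x-axis at the gridline x = 1.
Finally, fitting integer coefficients to these (and the overall shape) gives p.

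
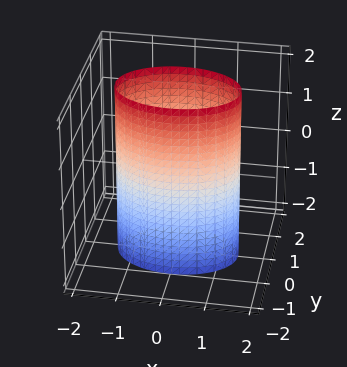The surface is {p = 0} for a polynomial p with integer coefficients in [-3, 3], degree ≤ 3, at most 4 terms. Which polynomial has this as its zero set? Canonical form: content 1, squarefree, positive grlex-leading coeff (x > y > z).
1. Degree: constant cross-section along one axis; a quadric, so deg p = 2.
2. Symmetries: mirror symmetry z ↦ −z ⇒ only even powers of z; it's symmetric under x → −x, forcing even powers of x; the y ↦ −y reflection is a symmetry, so y appears only in even powers.
3. From the axis intercepts and sections: among the integer gridlines, it crosses the y-axis at y ∈ {-1, 1}; it misses every integer gridline on the z-axis.
4. The integer polynomial consistent with all of this is the stated p.

x^2 + 2*y^2 - 2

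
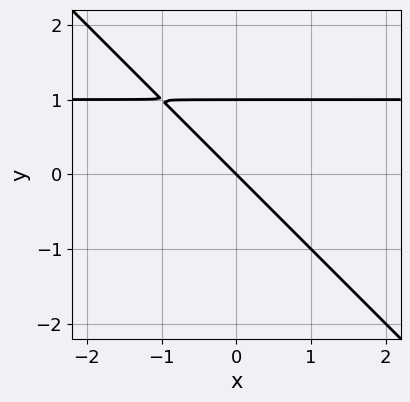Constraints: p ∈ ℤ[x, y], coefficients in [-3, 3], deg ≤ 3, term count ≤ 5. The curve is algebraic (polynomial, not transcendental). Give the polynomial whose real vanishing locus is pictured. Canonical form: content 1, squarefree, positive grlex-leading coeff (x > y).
x*y + y^2 - x - y

1. The degree is 2 — a generic line meets the curve in up to 2 points.
2. From the visible intercepts: the y-axis gridline crossings are at y ∈ {0, 1}; one x-axis crossing is at x = 0.
3. The integer polynomial consistent with all of this is the stated p.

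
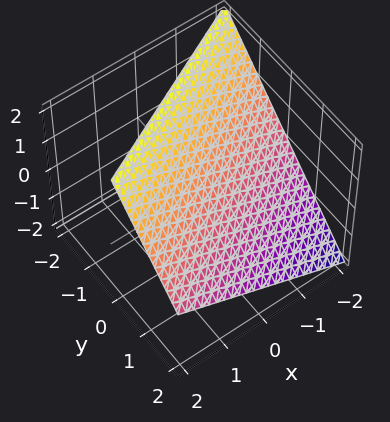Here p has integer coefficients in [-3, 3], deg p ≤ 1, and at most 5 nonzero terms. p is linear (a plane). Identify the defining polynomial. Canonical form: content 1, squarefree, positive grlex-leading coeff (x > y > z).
(a) deg p = 1. Every cross-section is a straight line — this is a plane.
(b) Reading off the gridlines: it crosses the x-axis at the gridline x = -2; it crosses the z-axis at the gridline z = 1; it crosses the y-axis at the gridline y = 1.
(c) Solving for integer coefficients yields p as stated.

x - 2*y - 2*z + 2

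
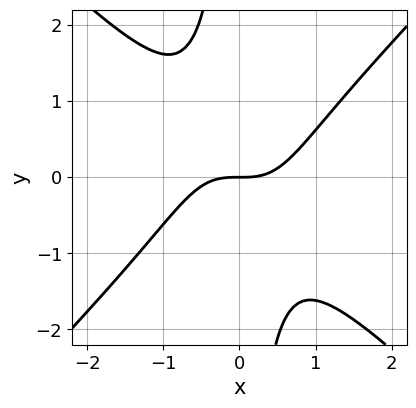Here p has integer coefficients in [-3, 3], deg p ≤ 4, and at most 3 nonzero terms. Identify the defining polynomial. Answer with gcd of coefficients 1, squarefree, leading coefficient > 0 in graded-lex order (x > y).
(a) Degree: the shape is more complex than any degree-2 curve, so deg p = 3.
(b) From the axis intercepts and sections: one y-axis crossing is at y = 0; it meets the x-axis at x = 0 (among the integer gridlines).
(c) These observations pin down the coefficients.

x^3 - x*y^2 - y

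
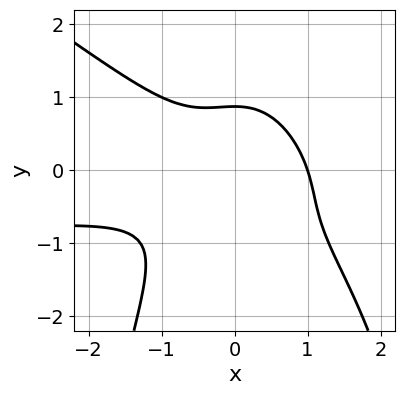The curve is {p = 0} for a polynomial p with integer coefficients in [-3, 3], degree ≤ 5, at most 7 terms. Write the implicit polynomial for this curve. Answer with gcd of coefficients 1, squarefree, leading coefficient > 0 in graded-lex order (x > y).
1. Degree: the shape is more complex than any degree-3 curve, so deg p = 4.
2. From the visible intercepts: it crosses the x-axis at the gridline x = 1.
3. Assembling these constraints gives the stated polynomial.

2*x^3*y + 3*x^2*y^2 + 2*x^3 + 3*y^3 - 2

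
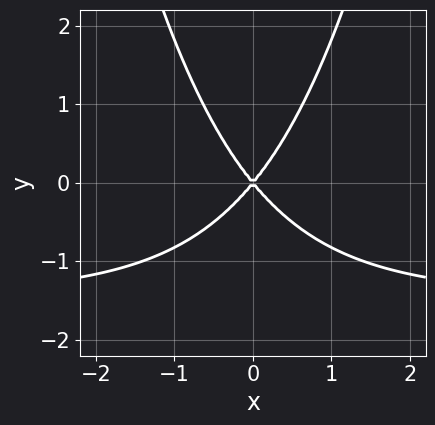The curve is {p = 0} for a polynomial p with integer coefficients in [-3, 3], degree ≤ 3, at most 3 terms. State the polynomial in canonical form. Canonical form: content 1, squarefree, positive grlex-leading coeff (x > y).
Degree: a generic line meets the curve in up to 3 points, so deg p = 3.
Symmetries: it's symmetric under x → −x, forcing even powers of x.
Reading off the gridlines: it meets the x-axis at x = 0 (among the integer gridlines); it crosses the y-axis at the gridline y = 0.
Together with the visible shape, these determine p as stated.

2*x^2*y + 3*x^2 - 2*y^2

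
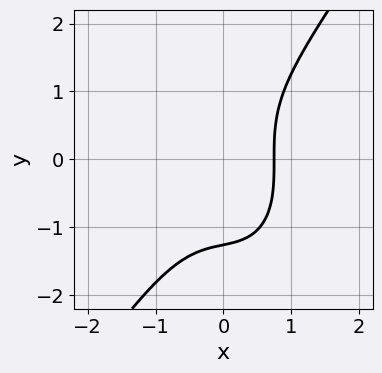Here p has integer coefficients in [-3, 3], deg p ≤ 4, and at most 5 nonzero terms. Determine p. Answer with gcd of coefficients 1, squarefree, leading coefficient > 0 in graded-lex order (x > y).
1. The degree is 3 — the shape is more complex than any degree-2 curve.
2. Matching integer coefficients to the picture gives p.

3*x^3 - y^3 + x - 2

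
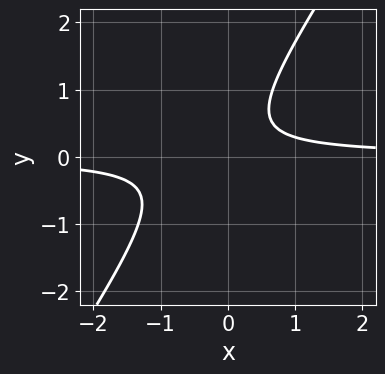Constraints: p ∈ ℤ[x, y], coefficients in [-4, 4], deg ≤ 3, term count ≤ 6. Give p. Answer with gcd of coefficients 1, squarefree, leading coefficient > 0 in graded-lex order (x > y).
(a) deg p = 2. The shape is more complex than any degree-1 curve.
(b) Reading off the gridlines: no y-intercept at any integer in the box; the curve avoids every integer x-axis point in the box.
(c) Together with the visible shape, these determine p as stated.

3*x*y - 2*y^2 + y - 1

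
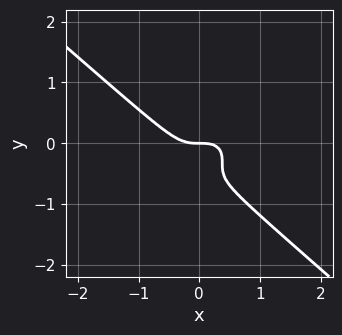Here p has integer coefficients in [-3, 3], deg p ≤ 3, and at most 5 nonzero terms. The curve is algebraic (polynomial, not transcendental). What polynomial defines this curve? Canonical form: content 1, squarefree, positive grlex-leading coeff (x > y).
2*x^3 + 3*y^3 + 3*y^2 + y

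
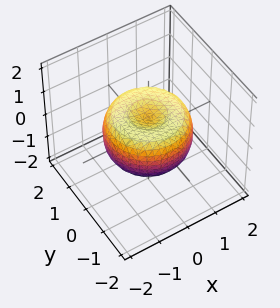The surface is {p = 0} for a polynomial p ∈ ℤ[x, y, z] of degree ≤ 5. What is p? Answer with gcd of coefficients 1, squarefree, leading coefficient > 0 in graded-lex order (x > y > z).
(a) Degree: no degree-3 surface has this shape, so deg p = 4.
(b) Symmetry: the surface is invariant under rotation about z: p = q(x² + y², z).
(c) Against the integer gridlines: a circular section at z = 0 has radius between 1 and 2.
(d) Assembling these constraints gives the stated polynomial.

2*x^4 + 4*x^2*y^2 + 2*y^4 - 3*x^2 - 3*y^2 + 3*z^2 - 1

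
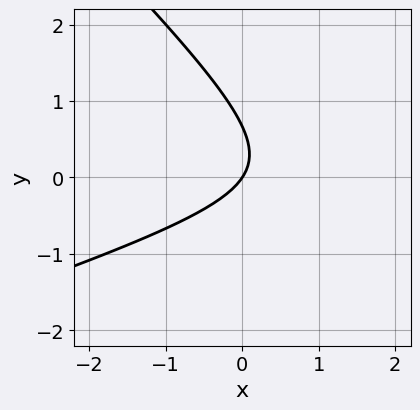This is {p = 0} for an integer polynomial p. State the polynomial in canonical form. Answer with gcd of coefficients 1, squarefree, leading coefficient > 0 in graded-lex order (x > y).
x^2 - 2*x*y - 3*y^2 - 3*x + 2*y

First, the degree is 2 — the shape is more complex than any degree-1 curve.
Then, from the axis intercepts and sections: it meets the y-axis at y = 0 (among the integer gridlines); it crosses the x-axis at the gridline x = 0.
Finally, the integer polynomial consistent with all of this is the stated p.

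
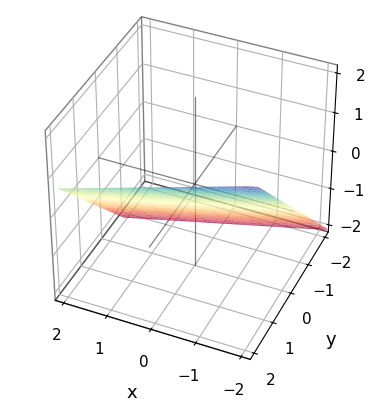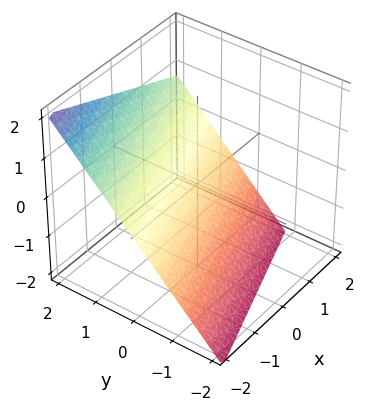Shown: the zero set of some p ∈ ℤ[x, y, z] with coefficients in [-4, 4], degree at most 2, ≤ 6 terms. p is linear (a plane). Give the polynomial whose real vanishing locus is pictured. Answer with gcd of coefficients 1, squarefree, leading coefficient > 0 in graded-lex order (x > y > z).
x - 3*y + 3*z + 2

(a) Degree: every cross-section is a straight line — this is a plane, so deg p = 1.
(b) From the axis intercepts and sections: one x-axis crossing is at x = -2.
(c) The integer polynomial consistent with all of this is the stated p.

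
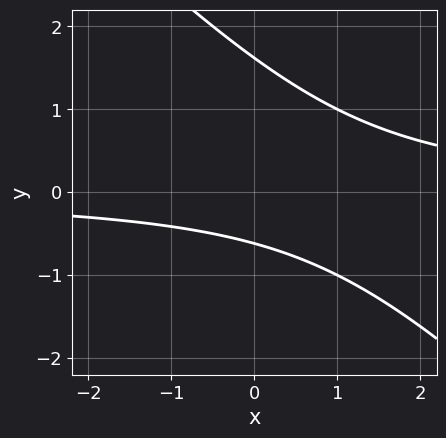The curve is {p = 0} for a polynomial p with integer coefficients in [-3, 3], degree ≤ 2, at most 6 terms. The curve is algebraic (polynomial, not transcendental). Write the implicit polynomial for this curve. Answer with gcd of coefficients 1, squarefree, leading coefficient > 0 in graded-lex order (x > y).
x*y + y^2 - y - 1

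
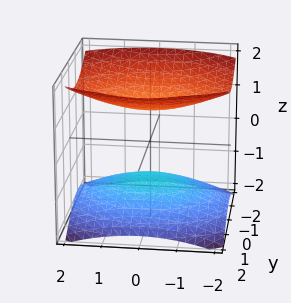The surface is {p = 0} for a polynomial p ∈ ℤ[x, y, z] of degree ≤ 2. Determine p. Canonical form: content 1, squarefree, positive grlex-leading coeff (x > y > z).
1. I count 2 distinct pieces. They look like related sheets of one shape, so recover p as a whole.
2. Degree: two sheets facing apart; a quadric, so deg p = 2.
3. Symmetries: the y ↦ −y reflection is a symmetry, so y appears only in even powers; it's symmetric under z → −z, forcing even powers of z; mirror symmetry x ↦ −x ⇒ only even powers of x.
4. From the axis intercepts and sections: it misses every integer gridline on the x-axis; among the integer gridlines, it crosses the z-axis at z ∈ {-1, 1}; the surface avoids every integer y-axis point in the box.
5. Putting this together gives p.

x^2 + 2*y^2 - 3*z^2 + 3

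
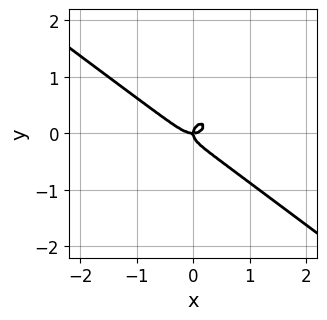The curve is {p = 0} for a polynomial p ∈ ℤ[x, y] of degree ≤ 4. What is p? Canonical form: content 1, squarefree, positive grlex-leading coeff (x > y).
2*x^3 + x^2*y + 3*y^3 - x*y

First, the degree is 3 — the shape is more complex than any degree-2 curve.
Then, against the integer gridlines: it meets the x-axis at x = 0 (among the integer gridlines); it meets the y-axis at y = 0 (among the integer gridlines).
Finally, these observations pin down the coefficients.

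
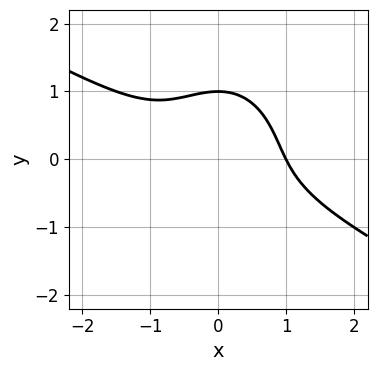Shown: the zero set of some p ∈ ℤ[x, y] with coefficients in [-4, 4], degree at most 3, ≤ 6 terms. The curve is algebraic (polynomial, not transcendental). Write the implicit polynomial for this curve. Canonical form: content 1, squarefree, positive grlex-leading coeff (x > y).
2*x^3 + 3*x^2*y + 2*y^3 - 2

First, degree: no degree-2 curve has this shape, so deg p = 3.
Next, observable constraints: it crosses the y-axis at the gridline y = 1; it meets the x-axis at x = 1 (among the integer gridlines).
Finally, matching integer coefficients to the picture gives p.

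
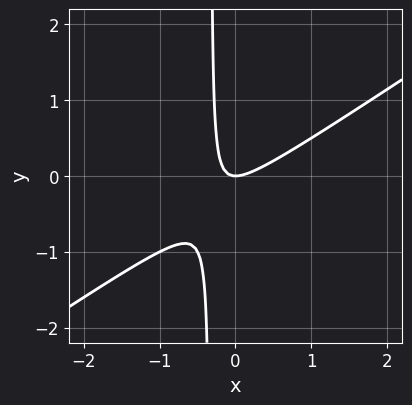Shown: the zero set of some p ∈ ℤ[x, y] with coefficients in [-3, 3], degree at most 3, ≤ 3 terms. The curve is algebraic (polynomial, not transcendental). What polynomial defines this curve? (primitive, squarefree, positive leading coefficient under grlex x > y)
First, deg p = 2. A generic line meets the curve in up to 2 points.
Then, against the integer gridlines: it meets the x-axis at x = 0 (among the integer gridlines); it meets the y-axis at y = 0 (among the integer gridlines).
Finally, the integer polynomial consistent with all of this is the stated p.

2*x^2 - 3*x*y - y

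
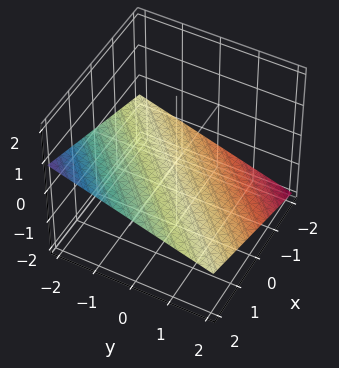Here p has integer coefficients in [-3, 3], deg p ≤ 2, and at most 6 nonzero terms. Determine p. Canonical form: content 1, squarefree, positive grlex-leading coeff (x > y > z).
First, deg p = 1. Every cross-section is a straight line — this is a plane.
Next, from the axis intercepts and sections: it crosses the x-axis at the gridline x = 2; it meets the y-axis at y = -2 (among the integer gridlines).
Finally, these observations pin down the coefficients.

x - y - 3*z - 2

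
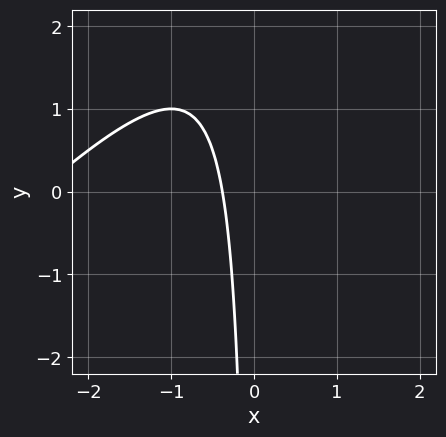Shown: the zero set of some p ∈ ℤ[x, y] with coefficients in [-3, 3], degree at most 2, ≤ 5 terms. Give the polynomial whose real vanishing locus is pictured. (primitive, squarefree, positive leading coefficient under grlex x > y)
x^2 - x*y + 3*x + 1

(a) The degree is 2 — no degree-1 curve has this shape.
(b) Checking where it meets the axes: the curve avoids every integer y-axis point in the box.
(c) The integer polynomial consistent with all of this is the stated p.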